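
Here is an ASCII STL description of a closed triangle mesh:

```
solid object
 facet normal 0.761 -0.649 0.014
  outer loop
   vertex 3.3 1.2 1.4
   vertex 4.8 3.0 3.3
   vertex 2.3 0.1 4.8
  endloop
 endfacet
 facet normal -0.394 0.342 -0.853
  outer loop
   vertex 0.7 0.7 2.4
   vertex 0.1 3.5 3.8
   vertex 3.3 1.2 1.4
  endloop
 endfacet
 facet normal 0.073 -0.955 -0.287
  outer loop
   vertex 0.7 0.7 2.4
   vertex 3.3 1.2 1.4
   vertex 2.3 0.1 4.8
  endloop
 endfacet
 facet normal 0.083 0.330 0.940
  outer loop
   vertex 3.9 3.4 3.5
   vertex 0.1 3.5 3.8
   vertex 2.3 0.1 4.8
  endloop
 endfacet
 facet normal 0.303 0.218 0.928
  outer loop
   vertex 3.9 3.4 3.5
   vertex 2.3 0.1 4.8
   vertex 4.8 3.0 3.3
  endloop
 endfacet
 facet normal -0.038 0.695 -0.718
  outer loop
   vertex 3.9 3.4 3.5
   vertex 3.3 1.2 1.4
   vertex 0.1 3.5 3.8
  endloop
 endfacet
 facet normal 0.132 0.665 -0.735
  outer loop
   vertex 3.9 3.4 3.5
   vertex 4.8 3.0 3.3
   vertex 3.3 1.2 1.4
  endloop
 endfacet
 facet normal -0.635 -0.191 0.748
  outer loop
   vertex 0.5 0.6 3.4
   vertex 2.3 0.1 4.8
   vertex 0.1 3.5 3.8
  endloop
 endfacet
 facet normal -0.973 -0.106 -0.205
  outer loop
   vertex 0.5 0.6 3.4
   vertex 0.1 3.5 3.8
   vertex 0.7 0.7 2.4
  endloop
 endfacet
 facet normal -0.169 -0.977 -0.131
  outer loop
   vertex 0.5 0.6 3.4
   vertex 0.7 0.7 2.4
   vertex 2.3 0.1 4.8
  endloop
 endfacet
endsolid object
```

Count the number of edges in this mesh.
15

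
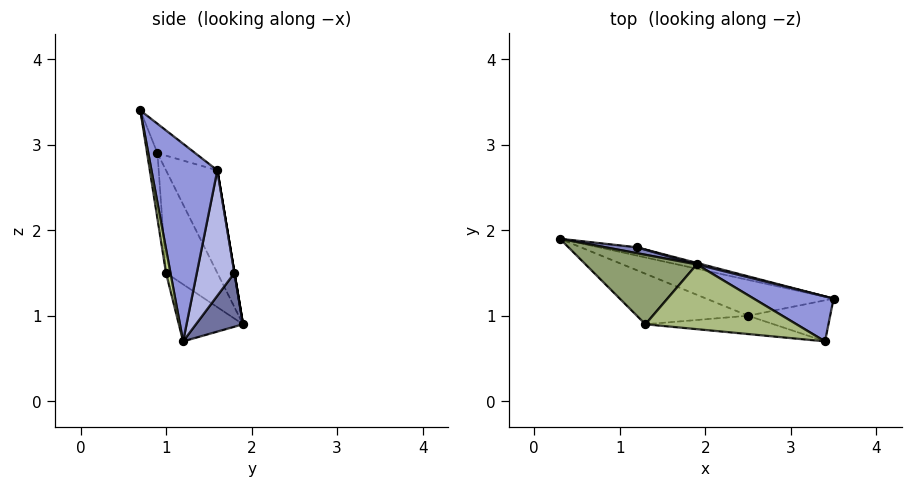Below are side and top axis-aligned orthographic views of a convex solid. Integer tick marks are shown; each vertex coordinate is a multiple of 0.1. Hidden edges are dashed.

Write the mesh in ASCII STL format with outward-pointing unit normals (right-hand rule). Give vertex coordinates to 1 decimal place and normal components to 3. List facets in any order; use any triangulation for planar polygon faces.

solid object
 facet normal 0.203 0.969 -0.143
  outer loop
   vertex 1.2 1.8 1.5
   vertex 3.5 1.2 0.7
   vertex 0.3 1.9 0.9
  endloop
 endfacet
 facet normal 0.000 0.986 0.164
  outer loop
   vertex 1.9 1.6 2.7
   vertex 1.2 1.8 1.5
   vertex 0.3 1.9 0.9
  endloop
 endfacet
 facet normal 0.443 0.878 0.179
  outer loop
   vertex 1.9 1.6 2.7
   vertex 3.4 0.7 3.4
   vertex 3.5 1.2 0.7
  endloop
 endfacet
 facet normal 0.256 0.967 0.012
  outer loop
   vertex 1.9 1.6 2.7
   vertex 3.5 1.2 0.7
   vertex 1.2 1.8 1.5
  endloop
 endfacet
 facet normal -0.532 0.621 0.576
  outer loop
   vertex 1.3 0.9 2.9
   vertex 1.9 1.6 2.7
   vertex 0.3 1.9 0.9
  endloop
 endfacet
 facet normal -0.175 0.406 0.897
  outer loop
   vertex 1.3 0.9 2.9
   vertex 3.4 0.7 3.4
   vertex 1.9 1.6 2.7
  endloop
 endfacet
 facet normal 0.052 -0.982 -0.180
  outer loop
   vertex 2.5 1.0 1.5
   vertex 3.5 1.2 0.7
   vertex 3.4 0.7 3.4
  endloop
 endfacet
 facet normal -0.064 -0.990 -0.126
  outer loop
   vertex 2.5 1.0 1.5
   vertex 3.4 0.7 3.4
   vertex 1.3 0.9 2.9
  endloop
 endfacet
 facet normal -0.216 -0.849 -0.482
  outer loop
   vertex 2.5 1.0 1.5
   vertex 0.3 1.9 0.9
   vertex 3.5 1.2 0.7
  endloop
 endfacet
 facet normal -0.286 -0.907 -0.310
  outer loop
   vertex 2.5 1.0 1.5
   vertex 1.3 0.9 2.9
   vertex 0.3 1.9 0.9
  endloop
 endfacet
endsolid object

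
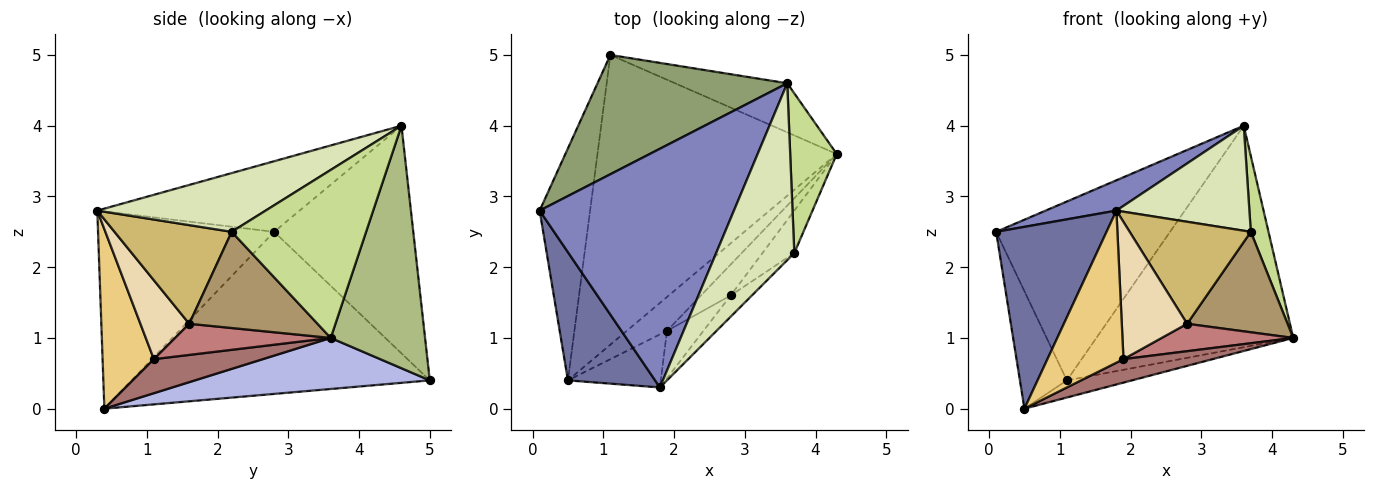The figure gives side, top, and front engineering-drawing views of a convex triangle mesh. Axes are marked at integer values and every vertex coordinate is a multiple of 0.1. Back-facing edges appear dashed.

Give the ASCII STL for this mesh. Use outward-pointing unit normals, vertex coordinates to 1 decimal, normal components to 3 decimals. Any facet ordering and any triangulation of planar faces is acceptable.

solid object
 facet normal -0.793 -0.497 0.351
  outer loop
   vertex 0.5 0.4 0.0
   vertex 1.8 0.3 2.8
   vertex 0.1 2.8 2.5
  endloop
 endfacet
 facet normal -0.339 -0.119 0.933
  outer loop
   vertex 3.6 4.6 4.0
   vertex 0.1 2.8 2.5
   vertex 1.8 0.3 2.8
  endloop
 endfacet
 facet normal -0.944 0.149 -0.294
  outer loop
   vertex 1.1 5.0 0.4
   vertex 0.5 0.4 0.0
   vertex 0.1 2.8 2.5
  endloop
 endfacet
 facet normal 0.208 0.058 -0.976
  outer loop
   vertex 1.1 5.0 0.4
   vertex 4.3 3.6 1.0
   vertex 0.5 0.4 0.0
  endloop
 endfacet
 facet normal -0.554 0.693 0.462
  outer loop
   vertex 1.1 5.0 0.4
   vertex 0.1 2.8 2.5
   vertex 3.6 4.6 4.0
  endloop
 endfacet
 facet normal 0.424 0.884 -0.196
  outer loop
   vertex 1.1 5.0 0.4
   vertex 3.6 4.6 4.0
   vertex 4.3 3.6 1.0
  endloop
 endfacet
 facet normal 0.956 -0.126 0.265
  outer loop
   vertex 3.7 2.2 2.5
   vertex 4.3 3.6 1.0
   vertex 3.6 4.6 4.0
  endloop
 endfacet
 facet normal 0.543 -0.429 0.722
  outer loop
   vertex 3.7 2.2 2.5
   vertex 3.6 4.6 4.0
   vertex 1.8 0.3 2.8
  endloop
 endfacet
 facet normal 0.762 -0.597 -0.252
  outer loop
   vertex 3.7 2.2 2.5
   vertex 2.8 1.6 1.2
   vertex 4.3 3.6 1.0
  endloop
 endfacet
 facet normal 0.688 -0.711 -0.148
  outer loop
   vertex 3.7 2.2 2.5
   vertex 1.8 0.3 2.8
   vertex 2.8 1.6 1.2
  endloop
 endfacet
 facet normal 0.537 -0.796 -0.278
  outer loop
   vertex 1.9 1.1 0.7
   vertex 1.8 0.3 2.8
   vertex 0.5 0.4 0.0
  endloop
 endfacet
 facet normal 0.577 -0.772 -0.267
  outer loop
   vertex 1.9 1.1 0.7
   vertex 2.8 1.6 1.2
   vertex 1.8 0.3 2.8
  endloop
 endfacet
 facet normal 0.571 -0.467 -0.675
  outer loop
   vertex 1.9 1.1 0.7
   vertex 0.5 0.4 0.0
   vertex 4.3 3.6 1.0
  endloop
 endfacet
 facet normal 0.617 -0.522 -0.589
  outer loop
   vertex 1.9 1.1 0.7
   vertex 4.3 3.6 1.0
   vertex 2.8 1.6 1.2
  endloop
 endfacet
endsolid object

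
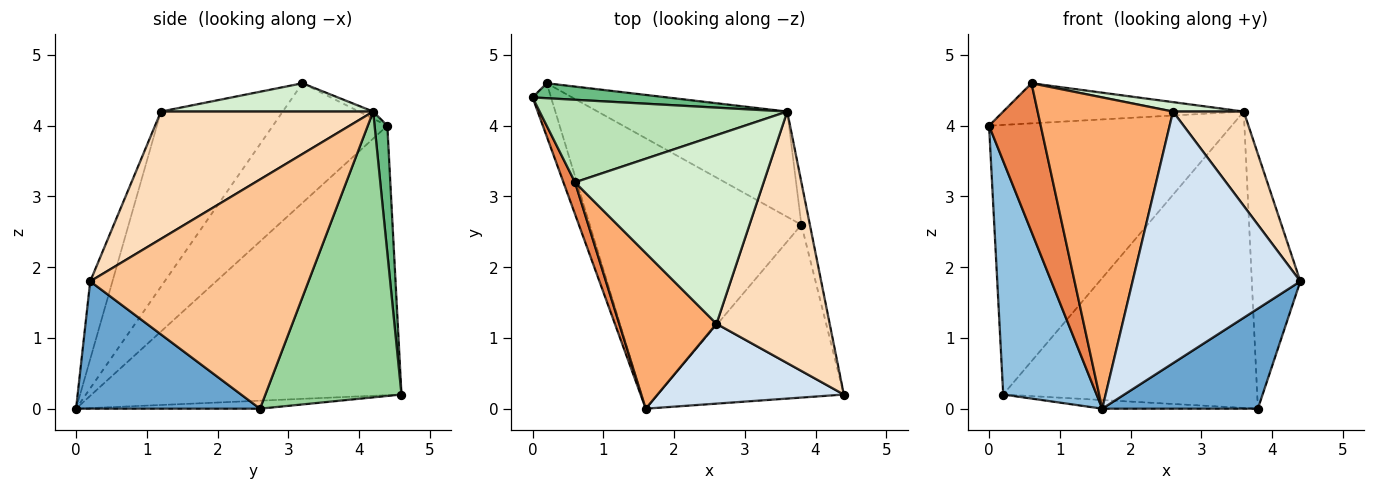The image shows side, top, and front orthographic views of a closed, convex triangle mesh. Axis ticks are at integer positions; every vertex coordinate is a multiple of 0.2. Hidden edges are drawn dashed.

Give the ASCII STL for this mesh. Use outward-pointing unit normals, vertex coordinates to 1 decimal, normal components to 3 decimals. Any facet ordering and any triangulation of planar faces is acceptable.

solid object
 facet normal 0.510 -0.431 -0.745
  outer loop
   vertex 3.8 2.6 0.0
   vertex 4.4 0.2 1.8
   vertex 1.6 0.0 0.0
  endloop
 endfacet
 facet normal -0.955 -0.288 -0.065
  outer loop
   vertex 0.2 4.6 0.2
   vertex 1.6 0.0 0.0
   vertex 0.0 4.4 4.0
  endloop
 endfacet
 facet normal -0.038 0.032 -0.999
  outer loop
   vertex 0.2 4.6 0.2
   vertex 3.8 2.6 0.0
   vertex 1.6 0.0 0.0
  endloop
 endfacet
 facet normal -0.125 -0.946 0.300
  outer loop
   vertex 2.6 1.2 4.2
   vertex 1.6 0.0 0.0
   vertex 4.4 0.2 1.8
  endloop
 endfacet
 facet normal -0.908 -0.410 0.088
  outer loop
   vertex 0.6 3.2 4.6
   vertex 0.0 4.4 4.0
   vertex 1.6 0.0 0.0
  endloop
 endfacet
 facet normal -0.627 -0.697 0.348
  outer loop
   vertex 0.6 3.2 4.6
   vertex 1.6 0.0 0.0
   vertex 2.6 1.2 4.2
  endloop
 endfacet
 facet normal 0.976 0.217 -0.036
  outer loop
   vertex 3.6 4.2 4.2
   vertex 4.4 0.2 1.8
   vertex 3.8 2.6 0.0
  endloop
 endfacet
 facet normal 0.725 -0.242 0.645
  outer loop
   vertex 3.6 4.2 4.2
   vertex 2.6 1.2 4.2
   vertex 4.4 0.2 1.8
  endloop
 endfacet
 facet normal 0.052 0.997 0.055
  outer loop
   vertex 3.6 4.2 4.2
   vertex 0.2 4.6 0.2
   vertex 0.0 4.4 4.0
  endloop
 endfacet
 facet normal 0.451 0.841 -0.299
  outer loop
   vertex 3.6 4.2 4.2
   vertex 3.8 2.6 0.0
   vertex 0.2 4.6 0.2
  endloop
 endfacet
 facet normal -0.026 0.437 0.899
  outer loop
   vertex 3.6 4.2 4.2
   vertex 0.0 4.4 4.0
   vertex 0.6 3.2 4.6
  endloop
 endfacet
 facet normal 0.148 -0.049 0.988
  outer loop
   vertex 3.6 4.2 4.2
   vertex 0.6 3.2 4.6
   vertex 2.6 1.2 4.2
  endloop
 endfacet
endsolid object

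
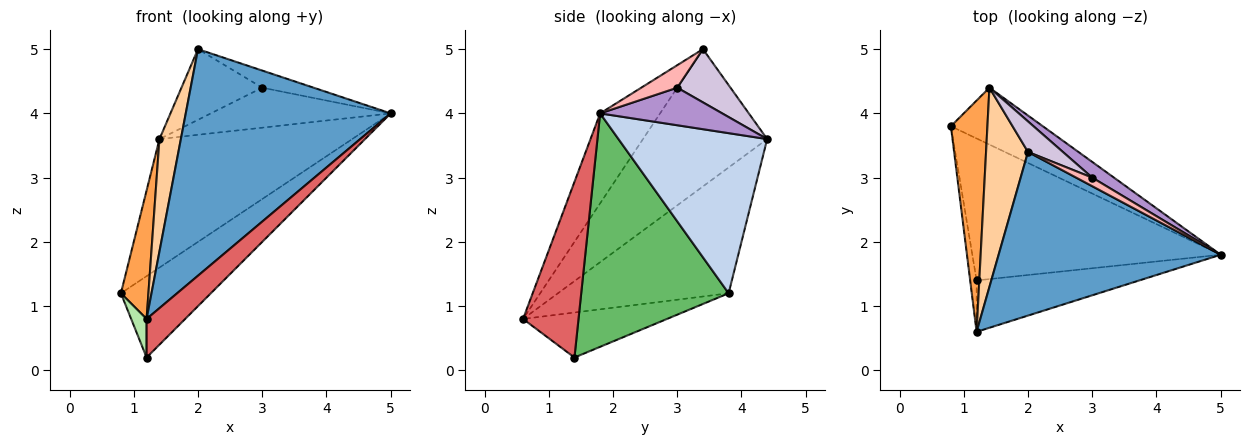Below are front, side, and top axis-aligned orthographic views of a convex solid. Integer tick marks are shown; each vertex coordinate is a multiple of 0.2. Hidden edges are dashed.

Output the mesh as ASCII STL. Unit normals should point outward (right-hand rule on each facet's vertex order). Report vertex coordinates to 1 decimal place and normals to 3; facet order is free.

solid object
 facet normal -0.231 -0.789 0.570
  outer loop
   vertex 2.0 3.4 5.0
   vertex 1.2 0.6 0.8
   vertex 5.0 1.8 4.0
  endloop
 endfacet
 facet normal 0.576 0.747 -0.331
  outer loop
   vertex 1.4 4.4 3.6
   vertex 5.0 1.8 4.0
   vertex 0.8 3.8 1.2
  endloop
 endfacet
 facet normal -0.949 -0.153 0.276
  outer loop
   vertex 1.4 4.4 3.6
   vertex 0.8 3.8 1.2
   vertex 1.2 0.6 0.8
  endloop
 endfacet
 facet normal -0.944 -0.163 0.288
  outer loop
   vertex 1.4 4.4 3.6
   vertex 1.2 0.6 0.8
   vertex 2.0 3.4 5.0
  endloop
 endfacet
 facet normal 0.632 0.385 -0.672
  outer loop
   vertex 1.2 1.4 0.2
   vertex 0.8 3.8 1.2
   vertex 5.0 1.8 4.0
  endloop
 endfacet
 facet normal -0.984 -0.105 -0.141
  outer loop
   vertex 1.2 1.4 0.2
   vertex 1.2 0.6 0.8
   vertex 0.8 3.8 1.2
  endloop
 endfacet
 facet normal 0.653 -0.454 -0.606
  outer loop
   vertex 1.2 1.4 0.2
   vertex 5.0 1.8 4.0
   vertex 1.2 0.6 0.8
  endloop
 endfacet
 facet normal 0.531 0.758 0.379
  outer loop
   vertex 3.0 3.0 4.4
   vertex 2.0 3.4 5.0
   vertex 5.0 1.8 4.0
  endloop
 endfacet
 facet normal 0.534 0.787 0.309
  outer loop
   vertex 3.0 3.0 4.4
   vertex 5.0 1.8 4.0
   vertex 1.4 4.4 3.6
  endloop
 endfacet
 facet normal 0.518 0.785 0.339
  outer loop
   vertex 3.0 3.0 4.4
   vertex 1.4 4.4 3.6
   vertex 2.0 3.4 5.0
  endloop
 endfacet
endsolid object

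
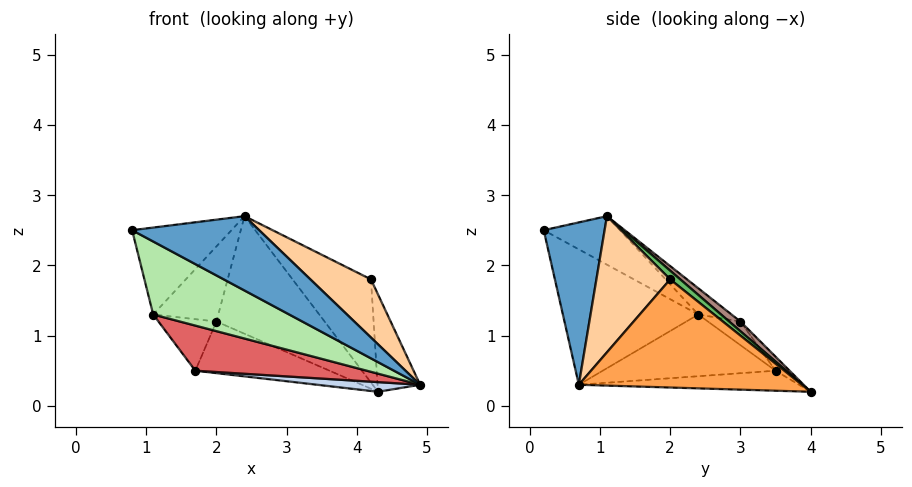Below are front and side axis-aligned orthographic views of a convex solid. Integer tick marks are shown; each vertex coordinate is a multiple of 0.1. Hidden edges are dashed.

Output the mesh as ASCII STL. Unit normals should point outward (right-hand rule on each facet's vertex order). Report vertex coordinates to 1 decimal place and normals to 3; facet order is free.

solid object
 facet normal 0.371 -0.773 0.515
  outer loop
   vertex 2.4 1.1 2.7
   vertex 0.8 0.2 2.5
   vertex 4.9 0.7 0.3
  endloop
 endfacet
 facet normal -0.105 -0.049 -0.993
  outer loop
   vertex 1.7 3.5 0.5
   vertex 4.3 4.0 0.2
   vertex 4.9 0.7 0.3
  endloop
 endfacet
 facet normal 0.942 0.180 0.284
  outer loop
   vertex 4.2 2.0 1.8
   vertex 4.9 0.7 0.3
   vertex 4.3 4.0 0.2
  endloop
 endfacet
 facet normal 0.571 -0.469 0.673
  outer loop
   vertex 4.2 2.0 1.8
   vertex 2.4 1.1 2.7
   vertex 4.9 0.7 0.3
  endloop
 endfacet
 facet normal 0.080 0.620 0.780
  outer loop
   vertex 4.2 2.0 1.8
   vertex 4.3 4.0 0.2
   vertex 2.4 1.1 2.7
  endloop
 endfacet
 facet normal -0.396 -0.398 -0.828
  outer loop
   vertex 1.1 2.4 1.3
   vertex 4.9 0.7 0.3
   vertex 0.8 0.2 2.5
  endloop
 endfacet
 facet normal -0.394 -0.390 -0.832
  outer loop
   vertex 1.1 2.4 1.3
   vertex 1.7 3.5 0.5
   vertex 4.9 0.7 0.3
  endloop
 endfacet
 facet normal -0.371 0.483 0.793
  outer loop
   vertex 1.1 2.4 1.3
   vertex 0.8 0.2 2.5
   vertex 2.4 1.1 2.7
  endloop
 endfacet
 facet normal -0.284 0.557 0.781
  outer loop
   vertex 2.0 3.0 1.2
   vertex 1.1 2.4 1.3
   vertex 2.4 1.1 2.7
  endloop
 endfacet
 facet normal -0.376 0.670 0.640
  outer loop
   vertex 2.0 3.0 1.2
   vertex 1.7 3.5 0.5
   vertex 1.1 2.4 1.3
  endloop
 endfacet
 facet normal 0.065 0.627 0.777
  outer loop
   vertex 2.0 3.0 1.2
   vertex 2.4 1.1 2.7
   vertex 4.3 4.0 0.2
  endloop
 endfacet
 facet normal -0.083 0.794 0.603
  outer loop
   vertex 2.0 3.0 1.2
   vertex 4.3 4.0 0.2
   vertex 1.7 3.5 0.5
  endloop
 endfacet
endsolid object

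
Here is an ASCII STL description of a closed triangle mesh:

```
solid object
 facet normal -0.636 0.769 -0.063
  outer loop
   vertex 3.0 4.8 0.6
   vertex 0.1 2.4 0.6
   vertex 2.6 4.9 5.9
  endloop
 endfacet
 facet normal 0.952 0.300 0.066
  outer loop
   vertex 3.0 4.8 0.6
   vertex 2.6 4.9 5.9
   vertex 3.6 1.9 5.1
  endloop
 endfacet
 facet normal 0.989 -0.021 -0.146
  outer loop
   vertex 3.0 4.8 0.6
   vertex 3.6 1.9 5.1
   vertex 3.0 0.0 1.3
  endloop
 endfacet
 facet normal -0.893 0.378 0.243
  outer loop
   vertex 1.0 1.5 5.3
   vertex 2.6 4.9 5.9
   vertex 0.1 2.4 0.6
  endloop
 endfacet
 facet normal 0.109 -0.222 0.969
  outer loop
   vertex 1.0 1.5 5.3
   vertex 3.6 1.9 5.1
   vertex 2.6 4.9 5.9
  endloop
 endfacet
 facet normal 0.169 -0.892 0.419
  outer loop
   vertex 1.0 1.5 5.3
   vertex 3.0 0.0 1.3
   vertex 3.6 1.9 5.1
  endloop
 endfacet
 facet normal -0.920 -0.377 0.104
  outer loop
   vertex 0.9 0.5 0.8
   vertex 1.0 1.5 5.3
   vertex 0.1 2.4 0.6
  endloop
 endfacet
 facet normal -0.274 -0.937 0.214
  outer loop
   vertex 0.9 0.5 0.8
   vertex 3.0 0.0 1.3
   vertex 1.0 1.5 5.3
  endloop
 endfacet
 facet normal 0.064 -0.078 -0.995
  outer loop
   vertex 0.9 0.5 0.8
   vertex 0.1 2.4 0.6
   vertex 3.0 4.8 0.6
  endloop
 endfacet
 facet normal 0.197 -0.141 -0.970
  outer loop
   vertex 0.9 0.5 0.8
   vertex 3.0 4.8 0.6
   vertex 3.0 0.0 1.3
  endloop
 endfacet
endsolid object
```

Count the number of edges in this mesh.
15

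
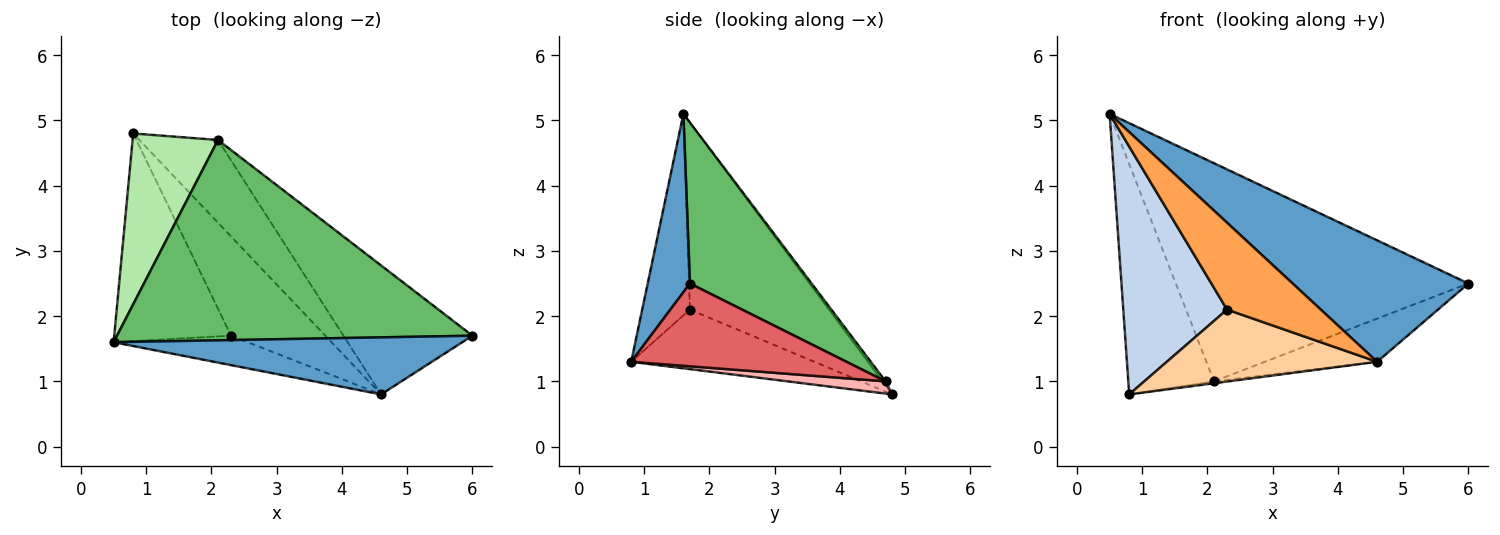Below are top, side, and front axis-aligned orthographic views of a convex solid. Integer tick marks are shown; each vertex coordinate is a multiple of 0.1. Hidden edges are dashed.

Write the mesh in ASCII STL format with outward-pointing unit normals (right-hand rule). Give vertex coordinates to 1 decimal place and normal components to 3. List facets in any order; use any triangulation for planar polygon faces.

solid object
 facet normal 0.212 -0.884 0.415
  outer loop
   vertex 4.6 0.8 1.3
   vertex 6.0 1.7 2.5
   vertex 0.5 1.6 5.1
  endloop
 endfacet
 facet normal -0.717 -0.535 -0.448
  outer loop
   vertex 2.3 1.7 2.1
   vertex 0.5 1.6 5.1
   vertex 0.8 4.8 0.8
  endloop
 endfacet
 facet normal -0.434 -0.853 -0.289
  outer loop
   vertex 2.3 1.7 2.1
   vertex 4.6 0.8 1.3
   vertex 0.5 1.6 5.1
  endloop
 endfacet
 facet normal -0.455 -0.523 -0.721
  outer loop
   vertex 2.3 1.7 2.1
   vertex 0.8 4.8 0.8
   vertex 4.6 0.8 1.3
  endloop
 endfacet
 facet normal 0.293 0.704 0.647
  outer loop
   vertex 2.1 4.7 1.0
   vertex 0.5 1.6 5.1
   vertex 6.0 1.7 2.5
  endloop
 endfacet
 facet normal -0.030 0.803 0.595
  outer loop
   vertex 2.1 4.7 1.0
   vertex 0.8 4.8 0.8
   vertex 0.5 1.6 5.1
  endloop
 endfacet
 facet normal 0.520 0.271 -0.810
  outer loop
   vertex 2.1 4.7 1.0
   vertex 6.0 1.7 2.5
   vertex 4.6 0.8 1.3
  endloop
 endfacet
 facet normal 0.154 0.023 -0.988
  outer loop
   vertex 2.1 4.7 1.0
   vertex 4.6 0.8 1.3
   vertex 0.8 4.8 0.8
  endloop
 endfacet
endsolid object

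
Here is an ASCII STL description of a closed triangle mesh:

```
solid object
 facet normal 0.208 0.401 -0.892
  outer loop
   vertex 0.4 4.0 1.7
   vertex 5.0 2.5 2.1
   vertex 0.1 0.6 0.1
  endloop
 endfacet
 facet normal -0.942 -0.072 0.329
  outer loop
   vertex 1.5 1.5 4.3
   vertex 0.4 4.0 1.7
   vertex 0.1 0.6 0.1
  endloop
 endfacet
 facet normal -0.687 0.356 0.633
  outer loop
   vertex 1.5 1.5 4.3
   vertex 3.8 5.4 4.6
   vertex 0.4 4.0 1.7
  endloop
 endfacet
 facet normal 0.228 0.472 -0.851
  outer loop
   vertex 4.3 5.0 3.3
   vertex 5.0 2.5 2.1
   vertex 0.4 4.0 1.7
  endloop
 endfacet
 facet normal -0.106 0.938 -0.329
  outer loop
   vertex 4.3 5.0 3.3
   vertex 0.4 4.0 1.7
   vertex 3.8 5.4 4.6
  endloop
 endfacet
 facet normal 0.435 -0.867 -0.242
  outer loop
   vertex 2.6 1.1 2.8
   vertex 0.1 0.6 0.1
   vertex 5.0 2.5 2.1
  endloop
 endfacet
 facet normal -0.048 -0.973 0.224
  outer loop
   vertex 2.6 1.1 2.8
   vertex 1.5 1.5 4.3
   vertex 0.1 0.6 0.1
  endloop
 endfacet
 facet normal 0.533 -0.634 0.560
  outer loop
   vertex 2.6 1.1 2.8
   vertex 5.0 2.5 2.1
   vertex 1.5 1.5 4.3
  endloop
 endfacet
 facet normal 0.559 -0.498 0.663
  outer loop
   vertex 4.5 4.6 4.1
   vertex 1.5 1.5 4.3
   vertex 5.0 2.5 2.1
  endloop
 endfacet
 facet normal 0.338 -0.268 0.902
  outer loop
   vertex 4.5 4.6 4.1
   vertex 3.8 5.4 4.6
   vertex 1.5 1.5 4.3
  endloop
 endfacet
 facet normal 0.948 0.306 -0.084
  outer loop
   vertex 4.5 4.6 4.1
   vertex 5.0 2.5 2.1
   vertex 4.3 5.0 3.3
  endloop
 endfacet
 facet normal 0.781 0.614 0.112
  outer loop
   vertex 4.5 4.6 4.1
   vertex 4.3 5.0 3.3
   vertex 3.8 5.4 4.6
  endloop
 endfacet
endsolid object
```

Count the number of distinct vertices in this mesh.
8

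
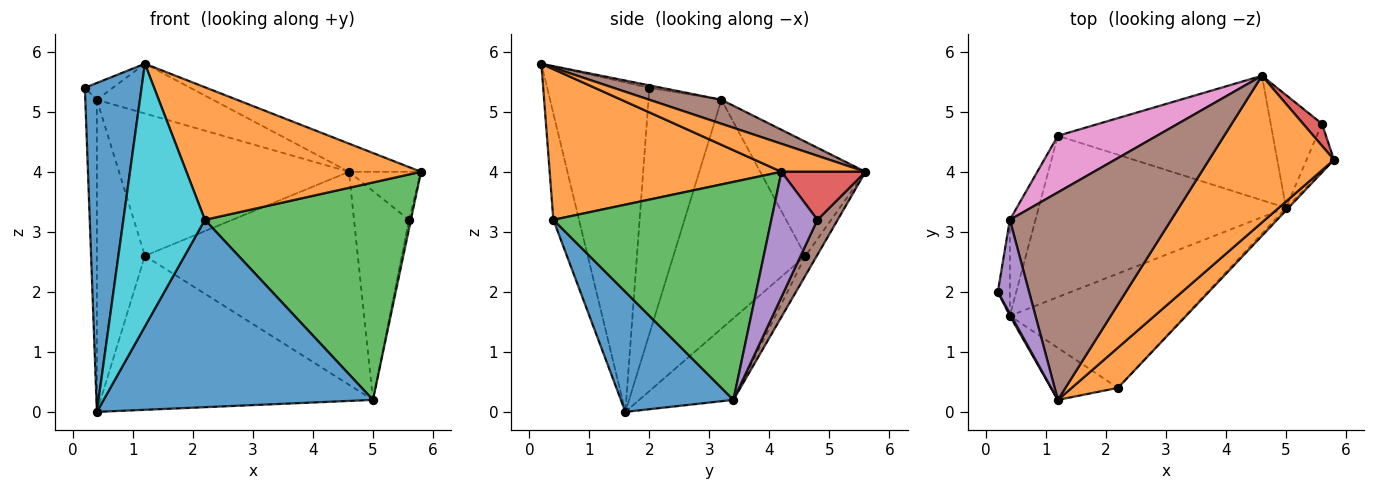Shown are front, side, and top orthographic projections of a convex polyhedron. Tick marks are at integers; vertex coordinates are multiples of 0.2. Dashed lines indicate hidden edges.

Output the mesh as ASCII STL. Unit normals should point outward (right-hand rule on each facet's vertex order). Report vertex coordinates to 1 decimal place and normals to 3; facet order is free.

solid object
 facet normal -0.874 -0.485 0.004
  outer loop
   vertex 0.4 1.6 0.0
   vertex 1.2 0.2 5.8
   vertex 0.2 2.0 5.4
  endloop
 endfacet
 facet normal 0.215 0.184 0.959
  outer loop
   vertex 4.6 5.6 4.0
   vertex 1.2 0.2 5.8
   vertex 5.8 4.2 4.0
  endloop
 endfacet
 facet normal -0.232 0.672 -0.704
  outer loop
   vertex 5.0 3.4 0.2
   vertex 0.4 1.6 0.0
   vertex 1.2 4.6 2.6
  endloop
 endfacet
 facet normal -0.046 0.862 -0.504
  outer loop
   vertex 5.0 3.4 0.2
   vertex 1.2 4.6 2.6
   vertex 4.6 5.6 4.0
  endloop
 endfacet
 facet normal -0.075 0.176 0.981
  outer loop
   vertex 0.4 3.2 5.2
   vertex 0.2 2.0 5.4
   vertex 1.2 0.2 5.8
  endloop
 endfacet
 facet normal 0.143 0.231 0.962
  outer loop
   vertex 0.4 3.2 5.2
   vertex 1.2 0.2 5.8
   vertex 4.6 5.6 4.0
  endloop
 endfacet
 facet normal -0.391 0.855 0.340
  outer loop
   vertex 0.4 3.2 5.2
   vertex 4.6 5.6 4.0
   vertex 1.2 4.6 2.6
  endloop
 endfacet
 facet normal -0.987 0.156 -0.048
  outer loop
   vertex 0.4 3.2 5.2
   vertex 0.4 1.6 0.0
   vertex 0.2 2.0 5.4
  endloop
 endfacet
 facet normal -0.935 0.340 -0.105
  outer loop
   vertex 0.4 3.2 5.2
   vertex 1.2 4.6 2.6
   vertex 0.4 1.6 0.0
  endloop
 endfacet
 facet normal -0.295 -0.937 -0.186
  outer loop
   vertex 2.2 0.4 3.2
   vertex 1.2 0.2 5.8
   vertex 0.4 1.6 0.0
  endloop
 endfacet
 facet normal 0.336 -0.804 -0.491
  outer loop
   vertex 2.2 0.4 3.2
   vertex 0.4 1.6 0.0
   vertex 5.0 3.4 0.2
  endloop
 endfacet
 facet normal 0.687 -0.695 0.211
  outer loop
   vertex 2.2 0.4 3.2
   vertex 5.8 4.2 4.0
   vertex 1.2 0.2 5.8
  endloop
 endfacet
 facet normal 0.727 -0.687 -0.008
  outer loop
   vertex 2.2 0.4 3.2
   vertex 5.0 3.4 0.2
   vertex 5.8 4.2 4.0
  endloop
 endfacet
 facet normal 0.728 0.624 0.286
  outer loop
   vertex 5.6 4.8 3.2
   vertex 4.6 5.6 4.0
   vertex 5.8 4.2 4.0
  endloop
 endfacet
 facet normal 0.976 0.040 -0.214
  outer loop
   vertex 5.6 4.8 3.2
   vertex 5.8 4.2 4.0
   vertex 5.0 3.4 0.2
  endloop
 endfacet
 facet normal 0.308 0.837 -0.452
  outer loop
   vertex 5.6 4.8 3.2
   vertex 5.0 3.4 0.2
   vertex 4.6 5.6 4.0
  endloop
 endfacet
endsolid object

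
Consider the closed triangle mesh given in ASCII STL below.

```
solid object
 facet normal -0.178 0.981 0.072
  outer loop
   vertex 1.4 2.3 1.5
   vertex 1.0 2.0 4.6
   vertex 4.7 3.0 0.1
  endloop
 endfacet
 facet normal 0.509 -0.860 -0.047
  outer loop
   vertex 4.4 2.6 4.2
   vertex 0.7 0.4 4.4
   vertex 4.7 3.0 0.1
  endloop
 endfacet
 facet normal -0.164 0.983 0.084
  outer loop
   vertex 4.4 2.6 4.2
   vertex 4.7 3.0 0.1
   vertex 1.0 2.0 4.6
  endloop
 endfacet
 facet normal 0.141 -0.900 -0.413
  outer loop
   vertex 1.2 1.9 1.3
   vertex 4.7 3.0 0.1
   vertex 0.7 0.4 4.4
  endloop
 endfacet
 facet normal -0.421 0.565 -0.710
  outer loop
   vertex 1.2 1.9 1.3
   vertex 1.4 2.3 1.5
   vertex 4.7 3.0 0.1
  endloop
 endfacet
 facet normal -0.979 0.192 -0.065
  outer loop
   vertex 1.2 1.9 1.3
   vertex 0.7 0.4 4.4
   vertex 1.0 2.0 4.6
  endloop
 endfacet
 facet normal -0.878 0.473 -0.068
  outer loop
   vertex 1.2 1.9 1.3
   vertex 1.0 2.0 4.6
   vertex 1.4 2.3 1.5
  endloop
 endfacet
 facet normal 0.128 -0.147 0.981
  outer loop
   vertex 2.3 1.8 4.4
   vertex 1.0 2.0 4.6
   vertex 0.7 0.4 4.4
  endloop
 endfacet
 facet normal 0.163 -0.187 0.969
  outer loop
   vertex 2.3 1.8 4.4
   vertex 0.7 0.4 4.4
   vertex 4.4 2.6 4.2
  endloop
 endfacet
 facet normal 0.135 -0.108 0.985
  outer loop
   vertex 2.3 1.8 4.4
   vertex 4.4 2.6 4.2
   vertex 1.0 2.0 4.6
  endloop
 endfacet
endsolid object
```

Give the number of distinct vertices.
7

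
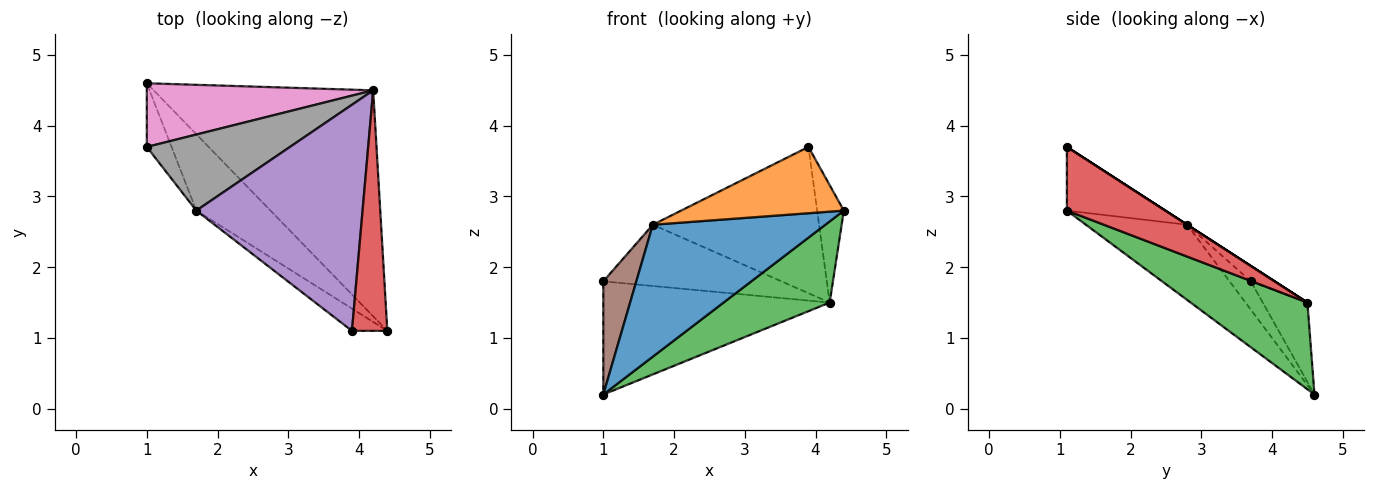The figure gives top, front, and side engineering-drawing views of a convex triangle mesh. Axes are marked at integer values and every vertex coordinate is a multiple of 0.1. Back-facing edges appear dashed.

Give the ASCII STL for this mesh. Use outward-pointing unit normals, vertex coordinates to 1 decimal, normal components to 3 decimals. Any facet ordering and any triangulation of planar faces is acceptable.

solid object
 facet normal -0.453 -0.772 -0.447
  outer loop
   vertex 1.7 2.8 2.6
   vertex 1.0 4.6 0.2
   vertex 4.4 1.1 2.8
  endloop
 endfacet
 facet normal -0.497 -0.822 -0.276
  outer loop
   vertex 1.7 2.8 2.6
   vertex 4.4 1.1 2.8
   vertex 3.9 1.1 3.7
  endloop
 endfacet
 facet normal 0.348 -0.317 -0.882
  outer loop
   vertex 4.2 4.5 1.5
   vertex 4.4 1.1 2.8
   vertex 1.0 4.6 0.2
  endloop
 endfacet
 facet normal 0.851 0.231 0.473
  outer loop
   vertex 4.2 4.5 1.5
   vertex 3.9 1.1 3.7
   vertex 4.4 1.1 2.8
  endloop
 endfacet
 facet normal 0.000 0.543 0.840
  outer loop
   vertex 4.2 4.5 1.5
   vertex 1.7 2.8 2.6
   vertex 3.9 1.1 3.7
  endloop
 endfacet
 facet normal -0.489 -0.760 -0.428
  outer loop
   vertex 1.0 3.7 1.8
   vertex 1.0 4.6 0.2
   vertex 1.7 2.8 2.6
  endloop
 endfacet
 facet normal -0.169 0.859 0.483
  outer loop
   vertex 1.0 3.7 1.8
   vertex 4.2 4.5 1.5
   vertex 1.0 4.6 0.2
  endloop
 endfacet
 facet normal -0.083 0.625 0.776
  outer loop
   vertex 1.0 3.7 1.8
   vertex 1.7 2.8 2.6
   vertex 4.2 4.5 1.5
  endloop
 endfacet
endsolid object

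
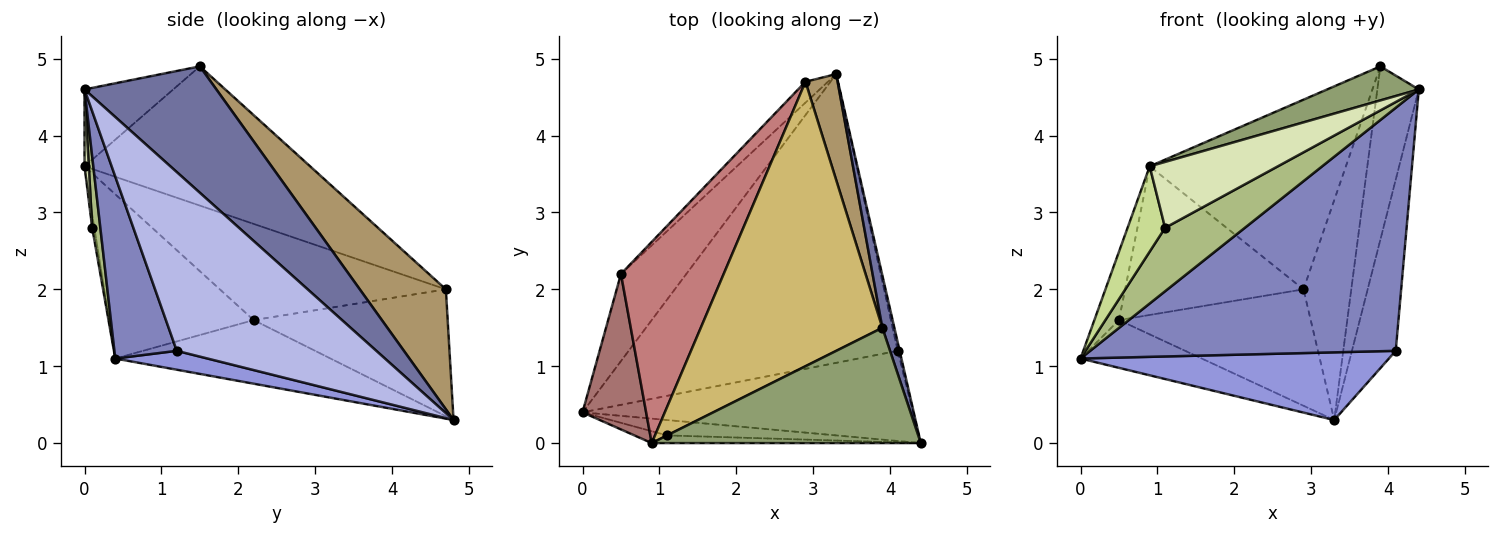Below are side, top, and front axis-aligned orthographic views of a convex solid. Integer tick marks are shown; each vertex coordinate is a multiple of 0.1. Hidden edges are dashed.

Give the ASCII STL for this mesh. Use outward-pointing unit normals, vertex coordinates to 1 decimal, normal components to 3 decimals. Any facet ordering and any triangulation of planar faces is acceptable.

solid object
 facet normal 0.950 0.299 0.090
  outer loop
   vertex 3.9 1.5 4.9
   vertex 4.4 0.0 4.6
   vertex 3.3 4.8 0.3
  endloop
 endfacet
 facet normal 0.188 -0.921 -0.342
  outer loop
   vertex 4.1 1.2 1.2
   vertex 4.4 0.0 4.6
   vertex 0.0 0.4 1.1
  endloop
 endfacet
 facet normal 0.068 -0.228 -0.971
  outer loop
   vertex 4.1 1.2 1.2
   vertex 0.0 0.4 1.1
   vertex 3.3 4.8 0.3
  endloop
 endfacet
 facet normal 0.977 0.214 -0.011
  outer loop
   vertex 4.1 1.2 1.2
   vertex 3.3 4.8 0.3
   vertex 4.4 0.0 4.6
  endloop
 endfacet
 facet normal -0.264 -0.273 0.925
  outer loop
   vertex 0.9 0.0 3.6
   vertex 4.4 0.0 4.6
   vertex 3.9 1.5 4.9
  endloop
 endfacet
 facet normal 0.099 -0.967 -0.234
  outer loop
   vertex 1.1 0.1 2.8
   vertex 0.0 0.4 1.1
   vertex 4.4 0.0 4.6
  endloop
 endfacet
 facet normal -0.057 -0.989 -0.138
  outer loop
   vertex 1.1 0.1 2.8
   vertex 0.9 0.0 3.6
   vertex 0.0 0.4 1.1
  endloop
 endfacet
 facet normal 0.033 -0.993 -0.116
  outer loop
   vertex 1.1 0.1 2.8
   vertex 4.4 0.0 4.6
   vertex 0.9 0.0 3.6
  endloop
 endfacet
 facet normal 0.851 0.473 0.228
  outer loop
   vertex 2.9 4.7 2.0
   vertex 3.9 1.5 4.9
   vertex 3.3 4.8 0.3
  endloop
 endfacet
 facet normal -0.538 0.468 0.701
  outer loop
   vertex 2.9 4.7 2.0
   vertex 0.9 0.0 3.6
   vertex 3.9 1.5 4.9
  endloop
 endfacet
 facet normal -0.649 0.366 -0.667
  outer loop
   vertex 0.5 2.2 1.6
   vertex 3.3 4.8 0.3
   vertex 0.0 0.4 1.1
  endloop
 endfacet
 facet normal -0.706 0.697 -0.125
  outer loop
   vertex 0.5 2.2 1.6
   vertex 2.9 4.7 2.0
   vertex 3.3 4.8 0.3
  endloop
 endfacet
 facet normal -0.921 0.157 0.357
  outer loop
   vertex 0.5 2.2 1.6
   vertex 0.0 0.4 1.1
   vertex 0.9 0.0 3.6
  endloop
 endfacet
 facet normal -0.602 0.475 0.642
  outer loop
   vertex 0.5 2.2 1.6
   vertex 0.9 0.0 3.6
   vertex 2.9 4.7 2.0
  endloop
 endfacet
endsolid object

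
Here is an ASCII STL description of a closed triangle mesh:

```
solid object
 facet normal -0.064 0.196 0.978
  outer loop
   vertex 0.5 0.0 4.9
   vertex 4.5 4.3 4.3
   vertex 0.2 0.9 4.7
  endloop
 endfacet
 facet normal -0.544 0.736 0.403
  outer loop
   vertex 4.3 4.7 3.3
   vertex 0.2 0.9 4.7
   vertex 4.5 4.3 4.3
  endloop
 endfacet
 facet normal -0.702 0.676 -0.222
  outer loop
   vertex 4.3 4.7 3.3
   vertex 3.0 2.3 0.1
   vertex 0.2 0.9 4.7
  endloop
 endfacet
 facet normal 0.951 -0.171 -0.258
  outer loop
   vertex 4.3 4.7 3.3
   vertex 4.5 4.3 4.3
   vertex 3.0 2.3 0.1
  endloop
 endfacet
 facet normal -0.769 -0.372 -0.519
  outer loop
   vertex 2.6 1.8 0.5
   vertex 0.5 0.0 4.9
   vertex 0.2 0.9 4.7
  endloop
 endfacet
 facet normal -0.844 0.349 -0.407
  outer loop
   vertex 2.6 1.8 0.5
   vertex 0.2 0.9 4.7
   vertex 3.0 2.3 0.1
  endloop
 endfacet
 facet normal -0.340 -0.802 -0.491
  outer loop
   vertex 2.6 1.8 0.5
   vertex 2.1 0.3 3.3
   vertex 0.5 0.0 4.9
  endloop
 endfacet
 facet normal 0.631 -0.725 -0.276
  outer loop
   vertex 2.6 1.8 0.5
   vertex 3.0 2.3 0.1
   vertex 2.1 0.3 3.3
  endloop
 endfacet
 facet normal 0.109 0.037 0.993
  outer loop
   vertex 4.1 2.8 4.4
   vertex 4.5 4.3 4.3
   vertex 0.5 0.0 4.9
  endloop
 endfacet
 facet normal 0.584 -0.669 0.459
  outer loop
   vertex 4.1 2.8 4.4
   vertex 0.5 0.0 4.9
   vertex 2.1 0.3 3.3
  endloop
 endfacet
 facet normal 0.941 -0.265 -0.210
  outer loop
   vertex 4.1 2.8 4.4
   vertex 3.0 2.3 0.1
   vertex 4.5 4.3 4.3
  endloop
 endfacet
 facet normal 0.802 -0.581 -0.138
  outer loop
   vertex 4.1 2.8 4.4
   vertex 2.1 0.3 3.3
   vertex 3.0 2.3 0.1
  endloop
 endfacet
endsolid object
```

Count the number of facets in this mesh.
12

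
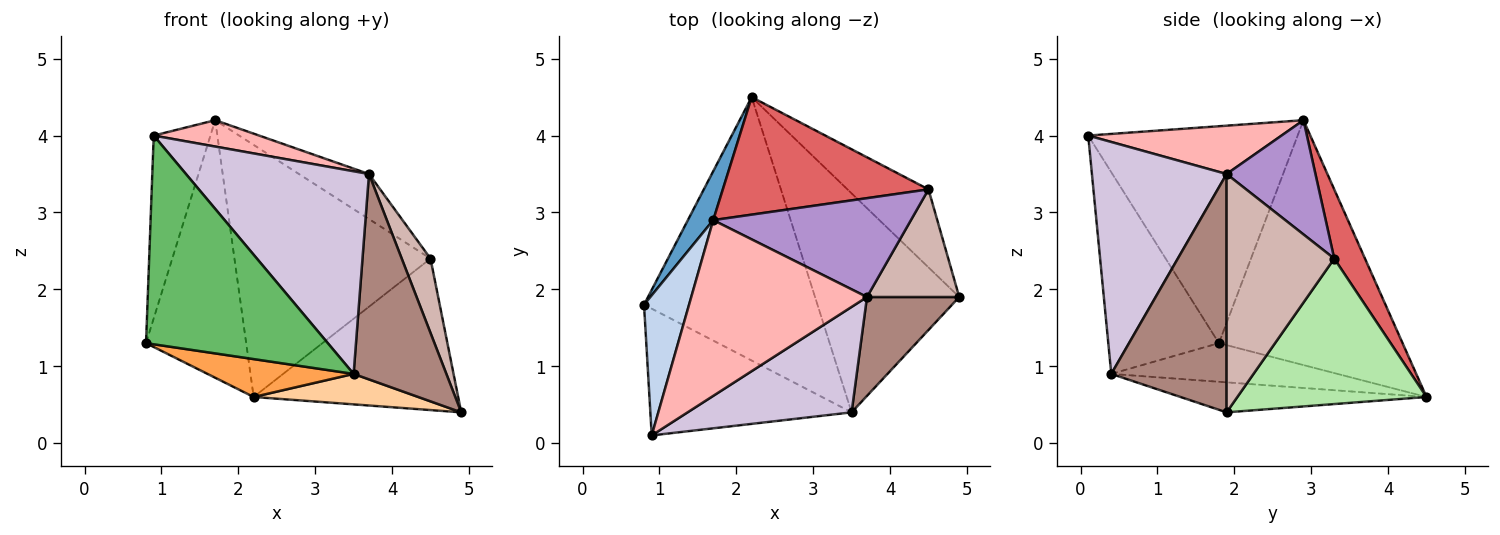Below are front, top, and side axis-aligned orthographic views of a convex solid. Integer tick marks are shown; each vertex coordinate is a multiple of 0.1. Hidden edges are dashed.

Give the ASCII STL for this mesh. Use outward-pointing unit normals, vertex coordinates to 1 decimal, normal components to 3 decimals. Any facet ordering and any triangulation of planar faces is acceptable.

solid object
 facet normal -0.874 0.477 0.090
  outer loop
   vertex 1.7 2.9 4.2
   vertex 2.2 4.5 0.6
   vertex 0.8 1.8 1.3
  endloop
 endfacet
 facet normal -0.946 0.256 0.196
  outer loop
   vertex 0.9 0.1 4.0
   vertex 1.7 2.9 4.2
   vertex 0.8 1.8 1.3
  endloop
 endfacet
 facet normal -0.215 -0.139 -0.967
  outer loop
   vertex 3.5 0.4 0.9
   vertex 0.8 1.8 1.3
   vertex 2.2 4.5 0.6
  endloop
 endfacet
 facet normal -0.202 -0.135 -0.970
  outer loop
   vertex 3.5 0.4 0.9
   vertex 2.2 4.5 0.6
   vertex 4.9 1.9 0.4
  endloop
 endfacet
 facet normal -0.461 -0.758 -0.460
  outer loop
   vertex 3.5 0.4 0.9
   vertex 0.9 0.1 4.0
   vertex 0.8 1.8 1.3
  endloop
 endfacet
 facet normal 0.635 0.687 -0.354
  outer loop
   vertex 4.5 3.3 2.4
   vertex 4.9 1.9 0.4
   vertex 2.2 4.5 0.6
  endloop
 endfacet
 facet normal 0.141 0.897 0.418
  outer loop
   vertex 4.5 3.3 2.4
   vertex 2.2 4.5 0.6
   vertex 1.7 2.9 4.2
  endloop
 endfacet
 facet normal 0.262 -0.143 0.954
  outer loop
   vertex 3.7 1.9 3.5
   vertex 1.7 2.9 4.2
   vertex 0.9 0.1 4.0
  endloop
 endfacet
 facet normal 0.465 0.367 0.805
  outer loop
   vertex 3.7 1.9 3.5
   vertex 4.5 3.3 2.4
   vertex 1.7 2.9 4.2
  endloop
 endfacet
 facet normal 0.547 -0.743 0.387
  outer loop
   vertex 3.7 1.9 3.5
   vertex 0.9 0.1 4.0
   vertex 3.5 0.4 0.9
  endloop
 endfacet
 facet normal 0.746 -0.600 0.289
  outer loop
   vertex 3.7 1.9 3.5
   vertex 3.5 0.4 0.9
   vertex 4.9 1.9 0.4
  endloop
 endfacet
 facet normal 0.905 -0.242 0.350
  outer loop
   vertex 3.7 1.9 3.5
   vertex 4.9 1.9 0.4
   vertex 4.5 3.3 2.4
  endloop
 endfacet
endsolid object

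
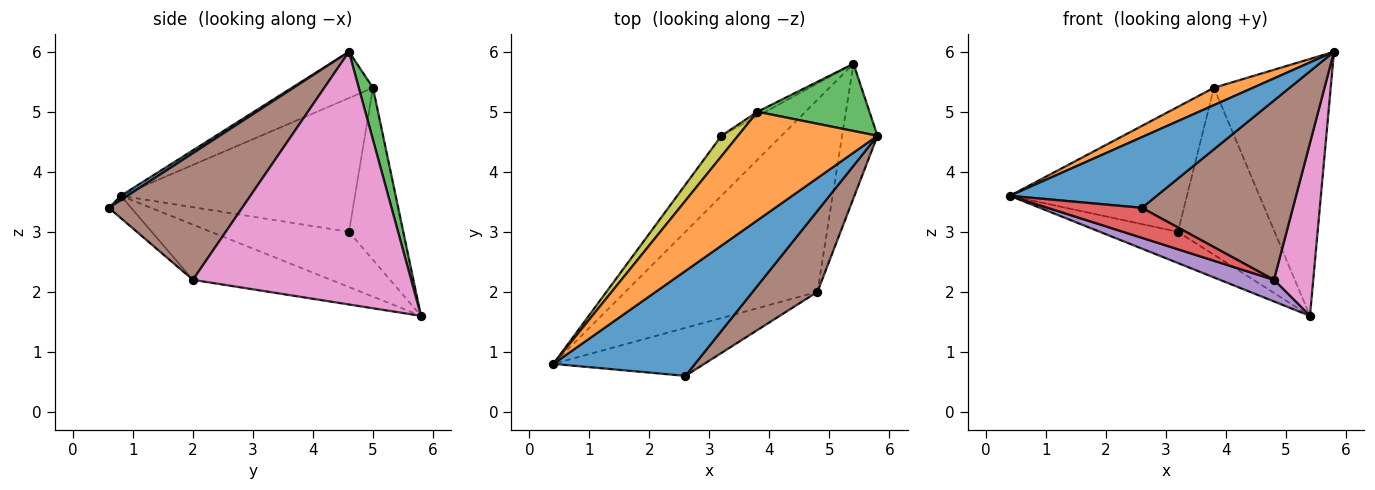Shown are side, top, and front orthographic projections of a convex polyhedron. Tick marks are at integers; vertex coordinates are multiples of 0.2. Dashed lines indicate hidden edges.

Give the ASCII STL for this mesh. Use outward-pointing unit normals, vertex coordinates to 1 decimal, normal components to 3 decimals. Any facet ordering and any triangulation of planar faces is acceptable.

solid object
 facet normal 0.025 -0.559 0.829
  outer loop
   vertex 2.6 0.6 3.4
   vertex 5.8 4.6 6.0
   vertex 0.4 0.8 3.6
  endloop
 endfacet
 facet normal -0.311 -0.150 0.938
  outer loop
   vertex 3.8 5.0 5.4
   vertex 0.4 0.8 3.6
   vertex 5.8 4.6 6.0
  endloop
 endfacet
 facet normal 0.117 0.961 0.251
  outer loop
   vertex 3.8 5.0 5.4
   vertex 5.8 4.6 6.0
   vertex 5.4 5.8 1.6
  endloop
 endfacet
 facet normal -0.124 -0.526 -0.841
  outer loop
   vertex 4.8 2.0 2.2
   vertex 2.6 0.6 3.4
   vertex 0.4 0.8 3.6
  endloop
 endfacet
 facet normal -0.275 -0.107 -0.956
  outer loop
   vertex 4.8 2.0 2.2
   vertex 0.4 0.8 3.6
   vertex 5.4 5.8 1.6
  endloop
 endfacet
 facet normal 0.627 -0.710 0.321
  outer loop
   vertex 4.8 2.0 2.2
   vertex 5.8 4.6 6.0
   vertex 2.6 0.6 3.4
  endloop
 endfacet
 facet normal 0.975 -0.175 -0.136
  outer loop
   vertex 4.8 2.0 2.2
   vertex 5.4 5.8 1.6
   vertex 5.8 4.6 6.0
  endloop
 endfacet
 facet normal -0.632 0.357 -0.687
  outer loop
   vertex 3.2 4.6 3.0
   vertex 5.4 5.8 1.6
   vertex 0.4 0.8 3.6
  endloop
 endfacet
 facet normal -0.794 0.600 0.098
  outer loop
   vertex 3.2 4.6 3.0
   vertex 0.4 0.8 3.6
   vertex 3.8 5.0 5.4
  endloop
 endfacet
 facet normal -0.490 0.872 -0.023
  outer loop
   vertex 3.2 4.6 3.0
   vertex 3.8 5.0 5.4
   vertex 5.4 5.8 1.6
  endloop
 endfacet
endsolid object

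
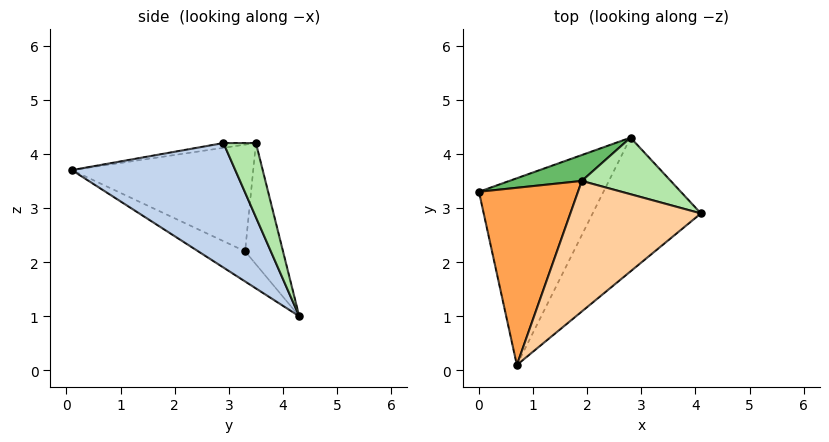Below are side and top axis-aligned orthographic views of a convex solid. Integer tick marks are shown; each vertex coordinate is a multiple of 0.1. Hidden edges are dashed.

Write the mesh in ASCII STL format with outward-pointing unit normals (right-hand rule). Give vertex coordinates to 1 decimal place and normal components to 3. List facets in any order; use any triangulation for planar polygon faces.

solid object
 facet normal -0.210 -0.452 -0.867
  outer loop
   vertex 2.8 4.3 1.0
   vertex 0.7 0.1 3.7
   vertex 0.0 3.3 2.2
  endloop
 endfacet
 facet normal 0.589 -0.624 -0.513
  outer loop
   vertex 2.8 4.3 1.0
   vertex 4.1 2.9 4.2
   vertex 0.7 0.1 3.7
  endloop
 endfacet
 facet normal -0.724 0.157 0.672
  outer loop
   vertex 1.9 3.5 4.2
   vertex 0.0 3.3 2.2
   vertex 0.7 0.1 3.7
  endloop
 endfacet
 facet normal -0.036 -0.133 0.990
  outer loop
   vertex 1.9 3.5 4.2
   vertex 0.7 0.1 3.7
   vertex 4.1 2.9 4.2
  endloop
 endfacet
 facet normal -0.270 0.949 0.161
  outer loop
   vertex 1.9 3.5 4.2
   vertex 2.8 4.3 1.0
   vertex 0.0 3.3 2.2
  endloop
 endfacet
 facet normal 0.251 0.920 0.301
  outer loop
   vertex 1.9 3.5 4.2
   vertex 4.1 2.9 4.2
   vertex 2.8 4.3 1.0
  endloop
 endfacet
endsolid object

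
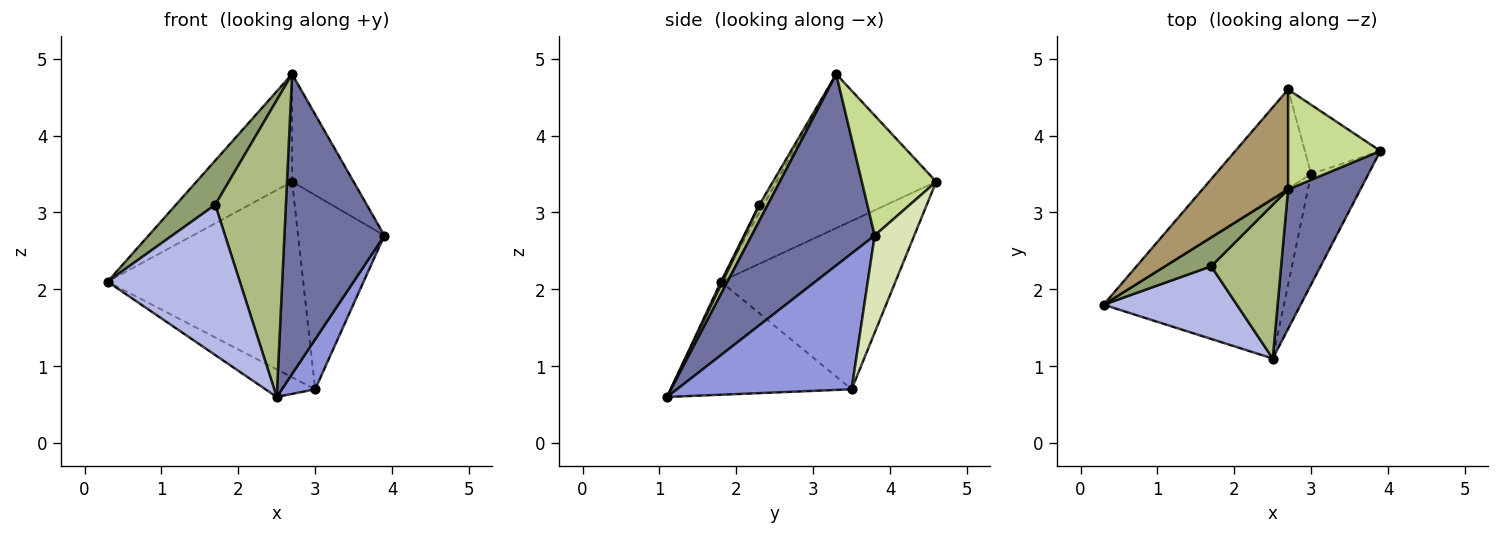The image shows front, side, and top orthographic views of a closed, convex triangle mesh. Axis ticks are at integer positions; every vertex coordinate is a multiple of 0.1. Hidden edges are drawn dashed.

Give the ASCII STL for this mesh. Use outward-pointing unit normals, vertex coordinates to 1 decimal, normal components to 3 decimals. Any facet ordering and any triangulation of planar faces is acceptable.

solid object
 facet normal 0.745 -0.605 0.281
  outer loop
   vertex 2.7 3.3 4.8
   vertex 2.5 1.1 0.6
   vertex 3.9 3.8 2.7
  endloop
 endfacet
 facet normal -0.526 0.144 -0.838
  outer loop
   vertex 3.0 3.5 0.7
   vertex 2.5 1.1 0.6
   vertex 0.3 1.8 2.1
  endloop
 endfacet
 facet normal 0.908 -0.173 -0.382
  outer loop
   vertex 3.0 3.5 0.7
   vertex 3.9 3.8 2.7
   vertex 2.5 1.1 0.6
  endloop
 endfacet
 facet normal 0.010 -0.900 0.435
  outer loop
   vertex 1.7 2.3 3.1
   vertex 0.3 1.8 2.1
   vertex 2.5 1.1 0.6
  endloop
 endfacet
 facet normal -0.091 -0.834 0.544
  outer loop
   vertex 1.7 2.3 3.1
   vertex 2.7 3.3 4.8
   vertex 0.3 1.8 2.1
  endloop
 endfacet
 facet normal 0.105 -0.883 0.457
  outer loop
   vertex 1.7 2.3 3.1
   vertex 2.5 1.1 0.6
   vertex 2.7 3.3 4.8
  endloop
 endfacet
 facet normal 0.663 0.549 0.509
  outer loop
   vertex 2.7 4.6 3.4
   vertex 2.7 3.3 4.8
   vertex 3.9 3.8 2.7
  endloop
 endfacet
 facet normal 0.397 0.865 -0.308
  outer loop
   vertex 2.7 4.6 3.4
   vertex 3.9 3.8 2.7
   vertex 3.0 3.5 0.7
  endloop
 endfacet
 facet normal -0.774 0.464 0.431
  outer loop
   vertex 2.7 4.6 3.4
   vertex 0.3 1.8 2.1
   vertex 2.7 3.3 4.8
  endloop
 endfacet
 facet normal -0.623 0.698 -0.354
  outer loop
   vertex 2.7 4.6 3.4
   vertex 3.0 3.5 0.7
   vertex 0.3 1.8 2.1
  endloop
 endfacet
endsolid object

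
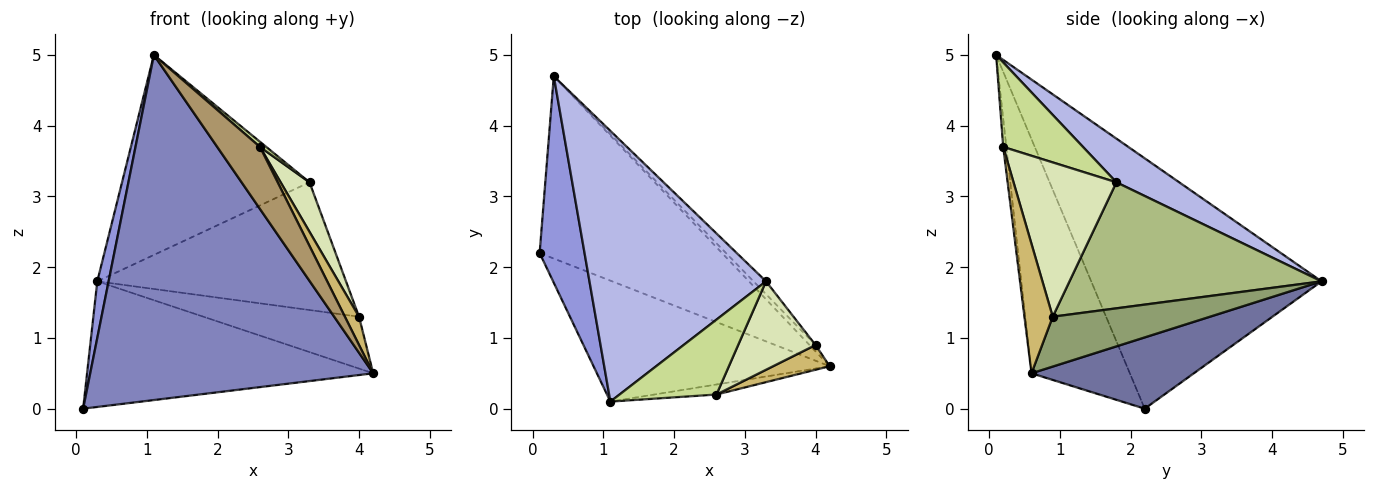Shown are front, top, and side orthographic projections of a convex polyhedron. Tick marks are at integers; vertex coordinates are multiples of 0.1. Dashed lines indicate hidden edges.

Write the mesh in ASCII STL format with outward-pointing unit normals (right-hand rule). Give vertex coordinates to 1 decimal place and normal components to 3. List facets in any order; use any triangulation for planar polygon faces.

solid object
 facet normal 0.306 0.540 -0.784
  outer loop
   vertex 0.3 4.7 1.8
   vertex 4.2 0.6 0.5
   vertex 0.1 2.2 0.0
  endloop
 endfacet
 facet normal -0.312 -0.897 -0.314
  outer loop
   vertex 1.1 0.1 5.0
   vertex 0.1 2.2 0.0
   vertex 4.2 0.6 0.5
  endloop
 endfacet
 facet normal -0.983 -0.048 0.176
  outer loop
   vertex 1.1 0.1 5.0
   vertex 0.3 4.7 1.8
   vertex 0.1 2.2 0.0
  endloop
 endfacet
 facet normal 0.195 0.583 0.789
  outer loop
   vertex 3.3 1.8 3.2
   vertex 0.3 4.7 1.8
   vertex 1.1 0.1 5.0
  endloop
 endfacet
 facet normal 0.708 0.701 -0.086
  outer loop
   vertex 4.0 0.9 1.3
   vertex 4.2 0.6 0.5
   vertex 0.3 4.7 1.8
  endloop
 endfacet
 facet normal 0.710 0.701 -0.070
  outer loop
   vertex 4.0 0.9 1.3
   vertex 0.3 4.7 1.8
   vertex 3.3 1.8 3.2
  endloop
 endfacet
 facet normal 0.656 -0.052 0.753
  outer loop
   vertex 2.6 0.2 3.7
   vertex 3.3 1.8 3.2
   vertex 1.1 0.1 5.0
  endloop
 endfacet
 facet normal 0.867 -0.243 0.435
  outer loop
   vertex 2.6 0.2 3.7
   vertex 4.0 0.9 1.3
   vertex 3.3 1.8 3.2
  endloop
 endfacet
 facet normal -0.072 -0.985 -0.159
  outer loop
   vertex 2.6 0.2 3.7
   vertex 1.1 0.1 5.0
   vertex 4.2 0.6 0.5
  endloop
 endfacet
 facet normal 0.833 -0.416 0.364
  outer loop
   vertex 2.6 0.2 3.7
   vertex 4.2 0.6 0.5
   vertex 4.0 0.9 1.3
  endloop
 endfacet
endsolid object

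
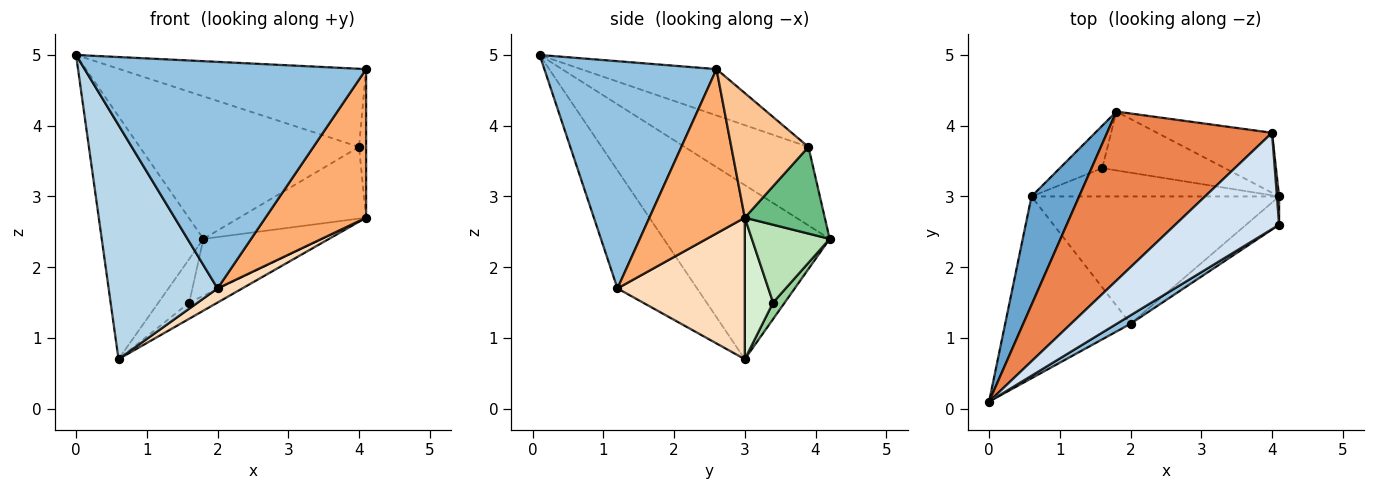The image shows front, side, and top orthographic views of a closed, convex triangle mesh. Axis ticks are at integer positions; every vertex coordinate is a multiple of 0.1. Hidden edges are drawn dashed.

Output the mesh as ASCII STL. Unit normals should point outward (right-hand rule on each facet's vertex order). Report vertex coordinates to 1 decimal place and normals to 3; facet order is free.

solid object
 facet normal -0.830 0.509 0.227
  outer loop
   vertex 0.6 3.0 0.7
   vertex 0.0 0.1 5.0
   vertex 1.8 4.2 2.4
  endloop
 endfacet
 facet normal 0.521 -0.853 0.032
  outer loop
   vertex 2.0 1.2 1.7
   vertex 4.1 2.6 4.8
   vertex 0.0 0.1 5.0
  endloop
 endfacet
 facet normal -0.500 -0.684 -0.531
  outer loop
   vertex 2.0 1.2 1.7
   vertex 0.0 0.1 5.0
   vertex 0.6 3.0 0.7
  endloop
 endfacet
 facet normal -0.327 0.596 0.734
  outer loop
   vertex 4.0 3.9 3.7
   vertex 0.0 0.1 5.0
   vertex 4.1 2.6 4.8
  endloop
 endfacet
 facet normal -0.342 0.606 0.718
  outer loop
   vertex 4.0 3.9 3.7
   vertex 1.8 4.2 2.4
   vertex 0.0 0.1 5.0
  endloop
 endfacet
 facet normal 0.681 -0.719 -0.137
  outer loop
   vertex 4.1 3.0 2.7
   vertex 4.1 2.6 4.8
   vertex 2.0 1.2 1.7
  endloop
 endfacet
 facet normal 0.996 0.091 0.017
  outer loop
   vertex 4.1 3.0 2.7
   vertex 4.0 3.9 3.7
   vertex 4.1 2.6 4.8
  endloop
 endfacet
 facet normal 0.494 -0.096 -0.864
  outer loop
   vertex 4.1 3.0 2.7
   vertex 2.0 1.2 1.7
   vertex 0.6 3.0 0.7
  endloop
 endfacet
 facet normal 0.436 0.690 -0.578
  outer loop
   vertex 4.1 3.0 2.7
   vertex 1.8 4.2 2.4
   vertex 4.0 3.9 3.7
  endloop
 endfacet
 facet normal 0.262 0.692 -0.673
  outer loop
   vertex 1.6 3.4 1.5
   vertex 0.6 3.0 0.7
   vertex 1.8 4.2 2.4
  endloop
 endfacet
 facet normal 0.415 0.632 -0.654
  outer loop
   vertex 1.6 3.4 1.5
   vertex 1.8 4.2 2.4
   vertex 4.1 3.0 2.7
  endloop
 endfacet
 facet normal 0.444 0.444 -0.778
  outer loop
   vertex 1.6 3.4 1.5
   vertex 4.1 3.0 2.7
   vertex 0.6 3.0 0.7
  endloop
 endfacet
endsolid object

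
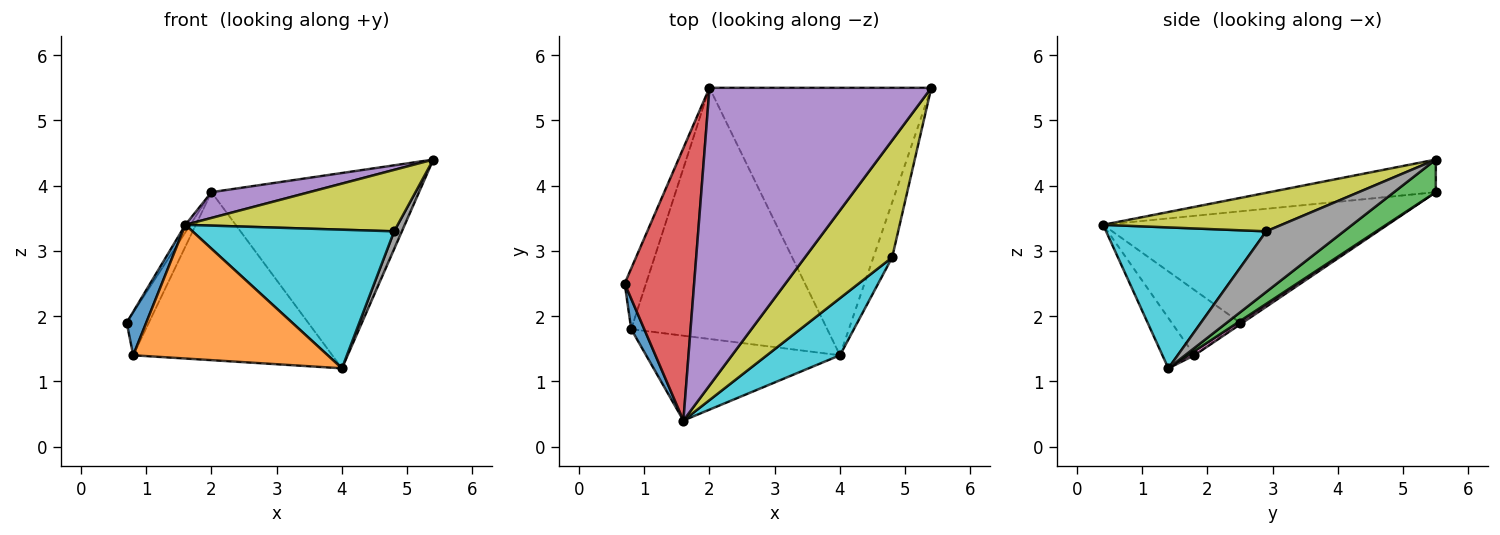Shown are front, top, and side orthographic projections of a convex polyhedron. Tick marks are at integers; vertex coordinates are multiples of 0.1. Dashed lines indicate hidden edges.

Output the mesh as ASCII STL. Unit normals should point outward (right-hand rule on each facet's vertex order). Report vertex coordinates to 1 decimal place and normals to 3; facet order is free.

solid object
 facet normal -0.944 -0.270 0.189
  outer loop
   vertex 0.8 1.8 1.4
   vertex 1.6 0.4 3.4
   vertex 0.7 2.5 1.9
  endloop
 endfacet
 facet normal -0.138 -0.836 -0.530
  outer loop
   vertex 0.8 1.8 1.4
   vertex 4.0 1.4 1.2
   vertex 1.6 0.4 3.4
  endloop
 endfacet
 facet normal 0.118 0.586 -0.802
  outer loop
   vertex 2.0 5.5 3.9
   vertex 5.4 5.5 4.4
   vertex 4.0 1.4 1.2
  endloop
 endfacet
 facet normal -0.848 0.015 0.529
  outer loop
   vertex 2.0 5.5 3.9
   vertex 0.7 2.5 1.9
   vertex 1.6 0.4 3.4
  endloop
 endfacet
 facet normal -0.145 -0.085 0.986
  outer loop
   vertex 2.0 5.5 3.9
   vertex 1.6 0.4 3.4
   vertex 5.4 5.5 4.4
  endloop
 endfacet
 facet normal -0.067 0.574 -0.816
  outer loop
   vertex 2.0 5.5 3.9
   vertex 0.8 1.8 1.4
   vertex 0.7 2.5 1.9
  endloop
 endfacet
 facet normal 0.018 0.556 -0.831
  outer loop
   vertex 2.0 5.5 3.9
   vertex 4.0 1.4 1.2
   vertex 0.8 1.8 1.4
  endloop
 endfacet
 facet normal 0.951 -0.095 -0.295
  outer loop
   vertex 4.8 2.9 3.3
   vertex 4.0 1.4 1.2
   vertex 5.4 5.5 4.4
  endloop
 endfacet
 facet normal 0.364 -0.433 0.825
  outer loop
   vertex 4.8 2.9 3.3
   vertex 5.4 5.5 4.4
   vertex 1.6 0.4 3.4
  endloop
 endfacet
 facet normal 0.592 -0.745 0.307
  outer loop
   vertex 4.8 2.9 3.3
   vertex 1.6 0.4 3.4
   vertex 4.0 1.4 1.2
  endloop
 endfacet
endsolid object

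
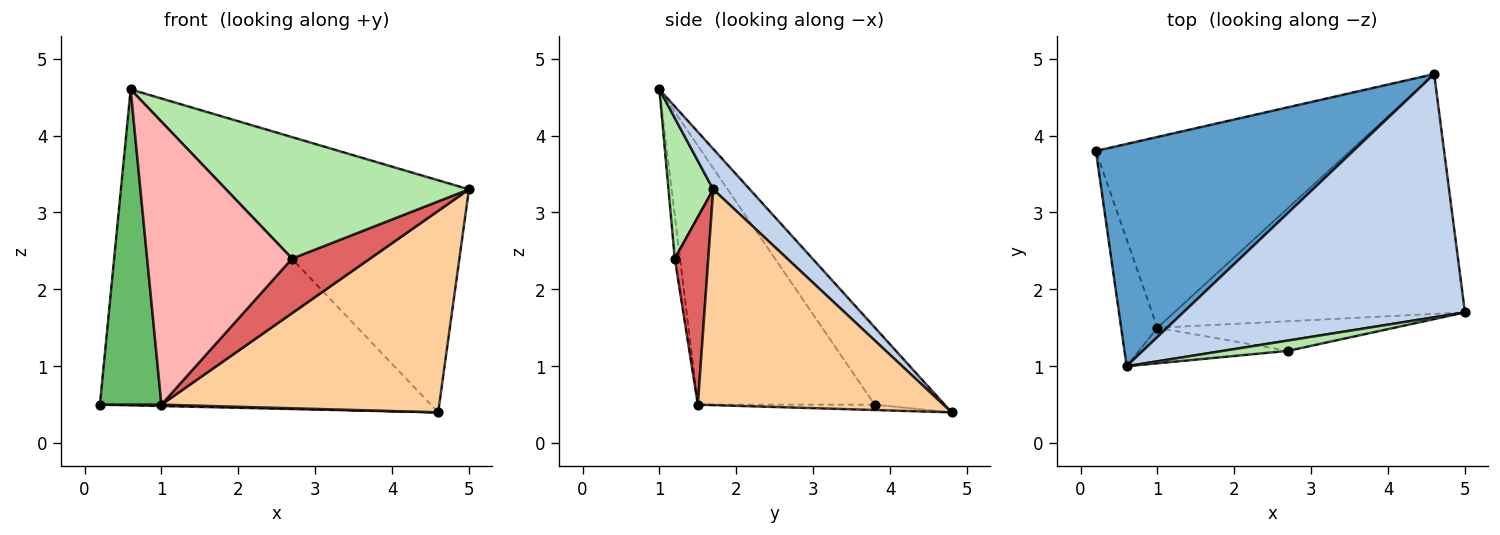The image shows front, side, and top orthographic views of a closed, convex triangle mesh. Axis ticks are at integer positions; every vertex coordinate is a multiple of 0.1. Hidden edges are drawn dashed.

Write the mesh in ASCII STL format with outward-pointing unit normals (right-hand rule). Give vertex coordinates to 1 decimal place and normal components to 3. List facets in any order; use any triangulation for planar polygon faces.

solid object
 facet normal -0.170 0.806 0.567
  outer loop
   vertex 0.6 1.0 4.6
   vertex 4.6 4.8 0.4
   vertex 0.2 3.8 0.5
  endloop
 endfacet
 facet normal 0.103 0.687 0.720
  outer loop
   vertex 0.6 1.0 4.6
   vertex 5.0 1.7 3.3
   vertex 4.6 4.8 0.4
  endloop
 endfacet
 facet normal -0.021 -0.007 -1.000
  outer loop
   vertex 1.0 1.5 0.5
   vertex 0.2 3.8 0.5
   vertex 4.6 4.8 0.4
  endloop
 endfacet
 facet normal 0.494 -0.559 -0.666
  outer loop
   vertex 1.0 1.5 0.5
   vertex 4.6 4.8 0.4
   vertex 5.0 1.7 3.3
  endloop
 endfacet
 facet normal -0.936 -0.326 -0.131
  outer loop
   vertex 1.0 1.5 0.5
   vertex 0.6 1.0 4.6
   vertex 0.2 3.8 0.5
  endloop
 endfacet
 facet normal 0.180 -0.980 0.083
  outer loop
   vertex 2.7 1.2 2.4
   vertex 5.0 1.7 3.3
   vertex 0.6 1.0 4.6
  endloop
 endfacet
 facet normal 0.353 -0.822 -0.446
  outer loop
   vertex 2.7 1.2 2.4
   vertex 1.0 1.5 0.5
   vertex 5.0 1.7 3.3
  endloop
 endfacet
 facet normal -0.036 -0.992 -0.124
  outer loop
   vertex 2.7 1.2 2.4
   vertex 0.6 1.0 4.6
   vertex 1.0 1.5 0.5
  endloop
 endfacet
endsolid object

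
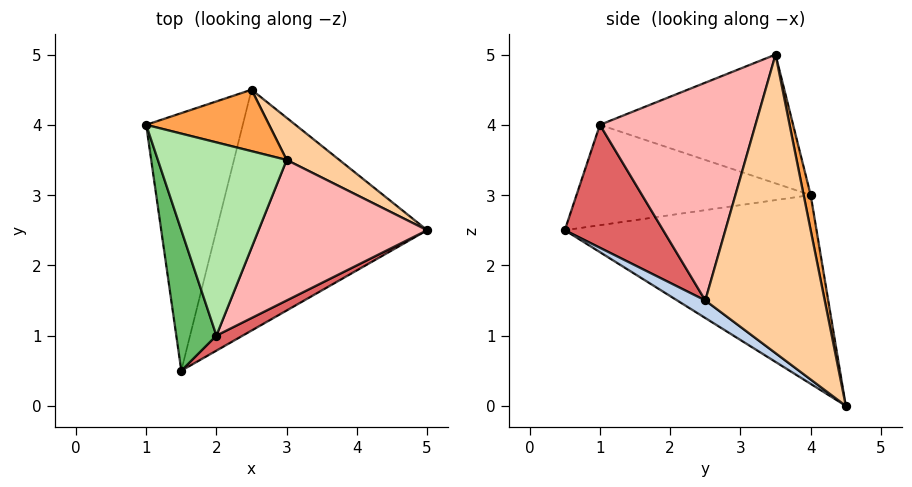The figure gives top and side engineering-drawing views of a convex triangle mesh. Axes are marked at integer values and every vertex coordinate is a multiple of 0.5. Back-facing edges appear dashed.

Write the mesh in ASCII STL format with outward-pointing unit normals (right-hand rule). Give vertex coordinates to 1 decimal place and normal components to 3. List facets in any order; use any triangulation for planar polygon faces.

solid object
 facet normal -0.889 -0.062 -0.455
  outer loop
   vertex 2.5 4.5 0.0
   vertex 1.5 0.5 2.5
   vertex 1.0 4.0 3.0
  endloop
 endfacet
 facet normal 0.070 -0.541 -0.838
  outer loop
   vertex 2.5 4.5 0.0
   vertex 5.0 2.5 1.5
   vertex 1.5 0.5 2.5
  endloop
 endfacet
 facet normal 0.054 0.980 0.191
  outer loop
   vertex 2.5 4.5 0.0
   vertex 1.0 4.0 3.0
   vertex 3.0 3.5 5.0
  endloop
 endfacet
 facet normal 0.583 0.806 0.103
  outer loop
   vertex 2.5 4.5 0.0
   vertex 3.0 3.5 5.0
   vertex 5.0 2.5 1.5
  endloop
 endfacet
 facet normal -0.913 -0.183 0.365
  outer loop
   vertex 2.0 1.0 4.0
   vertex 1.0 4.0 3.0
   vertex 1.5 0.5 2.5
  endloop
 endfacet
 facet normal -0.707 0.000 0.707
  outer loop
   vertex 2.0 1.0 4.0
   vertex 3.0 3.5 5.0
   vertex 1.0 4.0 3.0
  endloop
 endfacet
 facet normal 0.517 -0.849 0.111
  outer loop
   vertex 2.0 1.0 4.0
   vertex 1.5 0.5 2.5
   vertex 5.0 2.5 1.5
  endloop
 endfacet
 facet normal 0.690 -0.489 0.534
  outer loop
   vertex 2.0 1.0 4.0
   vertex 5.0 2.5 1.5
   vertex 3.0 3.5 5.0
  endloop
 endfacet
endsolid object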